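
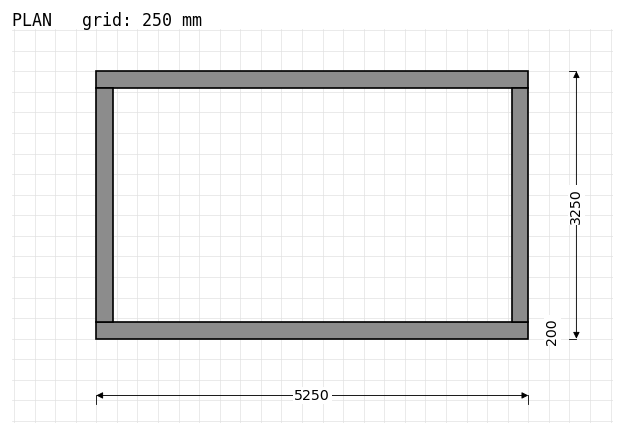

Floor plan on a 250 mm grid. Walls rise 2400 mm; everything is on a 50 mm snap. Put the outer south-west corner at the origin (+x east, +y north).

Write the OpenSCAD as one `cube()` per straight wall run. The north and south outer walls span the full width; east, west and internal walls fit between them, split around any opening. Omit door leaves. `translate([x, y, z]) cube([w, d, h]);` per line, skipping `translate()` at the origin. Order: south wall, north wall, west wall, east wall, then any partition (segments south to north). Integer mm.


cube([5250, 200, 2400]);
translate([0, 3050, 0]) cube([5250, 200, 2400]);
translate([0, 200, 0]) cube([200, 2850, 2400]);
translate([5050, 200, 0]) cube([200, 2850, 2400]);


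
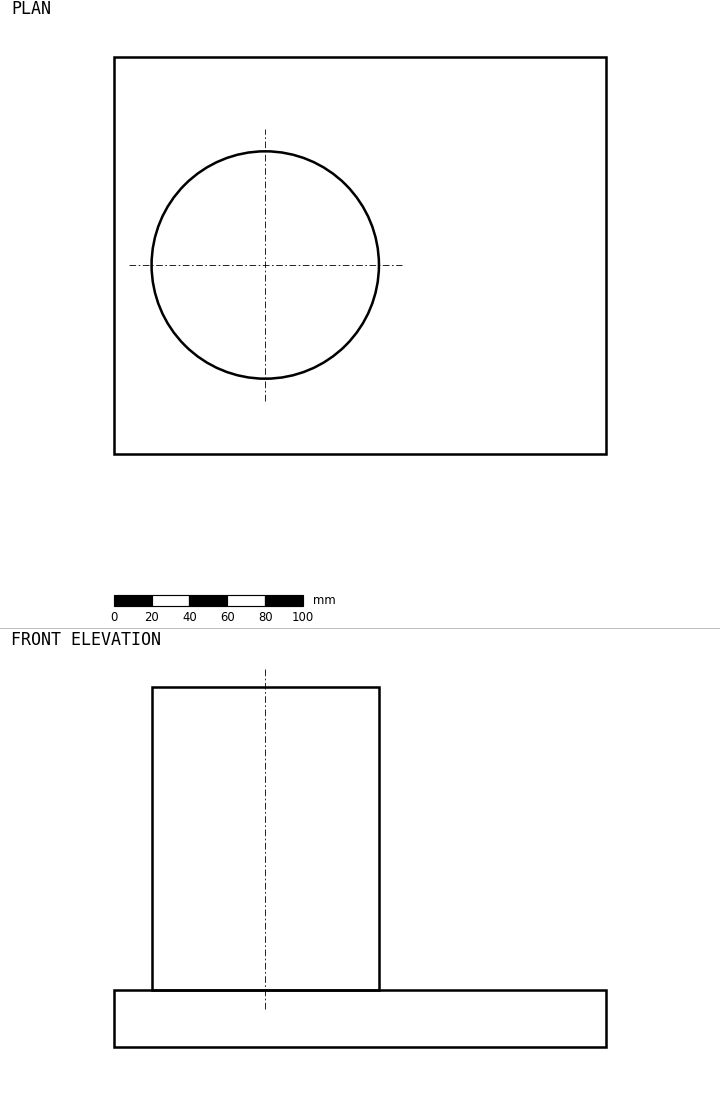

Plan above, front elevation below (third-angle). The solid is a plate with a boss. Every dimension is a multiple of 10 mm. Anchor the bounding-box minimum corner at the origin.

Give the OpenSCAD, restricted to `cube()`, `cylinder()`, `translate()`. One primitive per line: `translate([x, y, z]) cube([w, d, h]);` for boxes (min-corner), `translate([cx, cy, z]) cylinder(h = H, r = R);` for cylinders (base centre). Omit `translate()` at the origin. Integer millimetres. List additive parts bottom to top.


cube([260, 210, 30]);
translate([80, 100, 30]) cylinder(h = 160, r = 60);


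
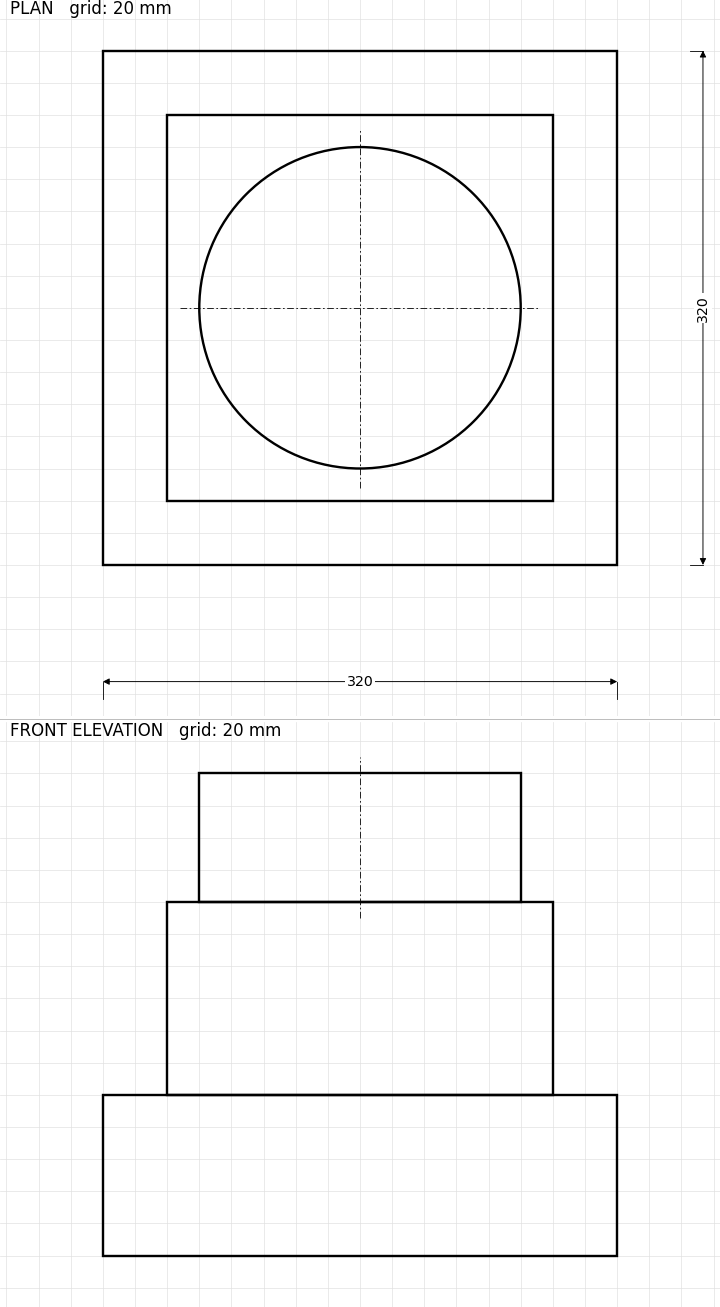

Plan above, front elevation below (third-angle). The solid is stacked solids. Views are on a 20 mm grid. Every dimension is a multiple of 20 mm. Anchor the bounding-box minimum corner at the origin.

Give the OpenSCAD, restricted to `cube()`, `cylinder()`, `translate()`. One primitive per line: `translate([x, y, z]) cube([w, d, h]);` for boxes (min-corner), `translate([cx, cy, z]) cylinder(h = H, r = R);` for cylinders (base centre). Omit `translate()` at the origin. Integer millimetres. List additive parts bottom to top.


cube([320, 320, 100]);
translate([40, 40, 100]) cube([240, 240, 120]);
translate([160, 160, 220]) cylinder(h = 80, r = 100);


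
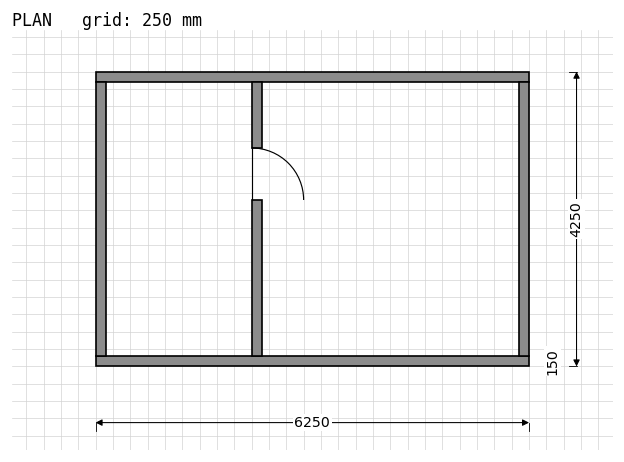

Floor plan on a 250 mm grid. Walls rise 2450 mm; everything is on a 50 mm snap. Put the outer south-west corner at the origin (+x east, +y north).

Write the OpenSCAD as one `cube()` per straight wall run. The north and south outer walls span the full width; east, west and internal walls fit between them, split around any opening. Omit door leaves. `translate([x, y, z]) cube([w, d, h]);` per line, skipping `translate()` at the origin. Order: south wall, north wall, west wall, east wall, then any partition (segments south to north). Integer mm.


cube([6250, 150, 2450]);
translate([0, 4100, 0]) cube([6250, 150, 2450]);
translate([0, 150, 0]) cube([150, 3950, 2450]);
translate([6100, 150, 0]) cube([150, 3950, 2450]);
translate([2250, 150, 0]) cube([150, 2250, 2450]);
translate([2250, 3150, 0]) cube([150, 950, 2450]);


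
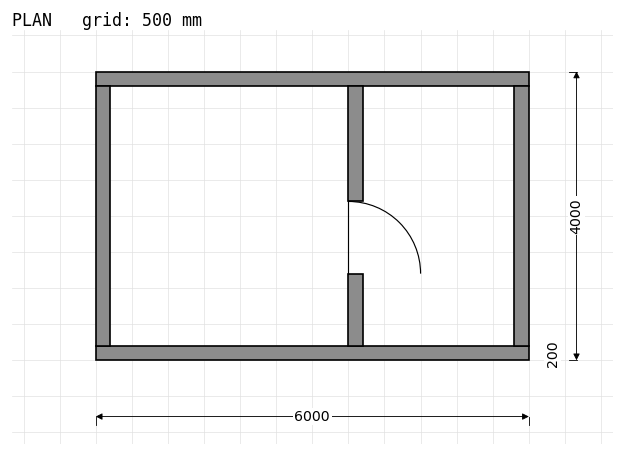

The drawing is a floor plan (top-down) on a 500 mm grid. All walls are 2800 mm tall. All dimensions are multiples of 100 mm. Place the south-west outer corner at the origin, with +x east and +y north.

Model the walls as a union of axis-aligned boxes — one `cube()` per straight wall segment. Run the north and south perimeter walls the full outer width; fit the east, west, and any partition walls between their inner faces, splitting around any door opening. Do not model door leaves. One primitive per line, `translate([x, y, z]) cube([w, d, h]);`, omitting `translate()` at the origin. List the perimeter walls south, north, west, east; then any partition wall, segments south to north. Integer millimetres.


cube([6000, 200, 2800]);
translate([0, 3800, 0]) cube([6000, 200, 2800]);
translate([0, 200, 0]) cube([200, 3600, 2800]);
translate([5800, 200, 0]) cube([200, 3600, 2800]);
translate([3500, 200, 0]) cube([200, 1000, 2800]);
translate([3500, 2200, 0]) cube([200, 1600, 2800]);


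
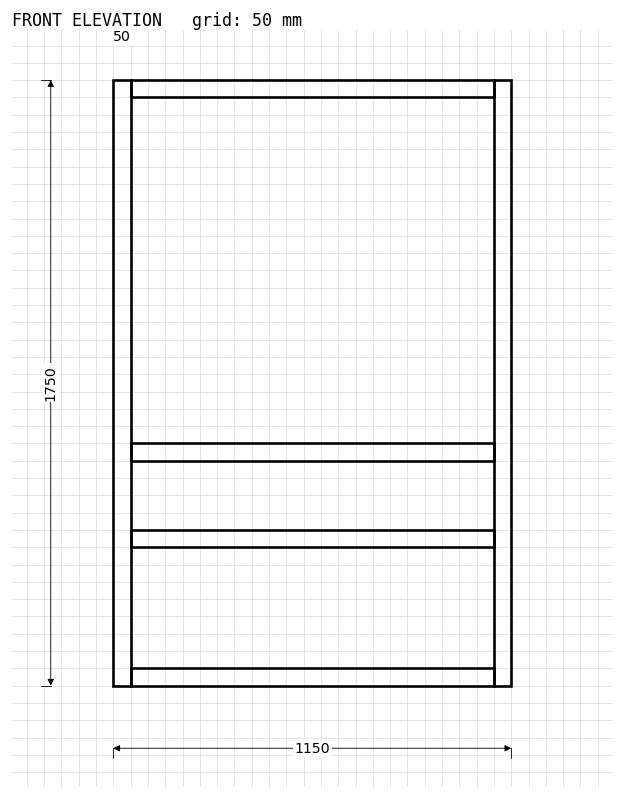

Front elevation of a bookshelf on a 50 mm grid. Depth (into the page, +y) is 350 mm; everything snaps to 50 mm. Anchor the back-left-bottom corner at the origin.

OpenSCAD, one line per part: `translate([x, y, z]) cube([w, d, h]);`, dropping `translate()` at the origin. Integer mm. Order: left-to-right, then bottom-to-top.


cube([50, 350, 1750]);
translate([50, 0, 0]) cube([1050, 350, 50]);
translate([50, 0, 400]) cube([1050, 350, 50]);
translate([50, 0, 650]) cube([1050, 350, 50]);
translate([50, 0, 1700]) cube([1050, 350, 50]);
translate([1100, 0, 0]) cube([50, 350, 1750]);


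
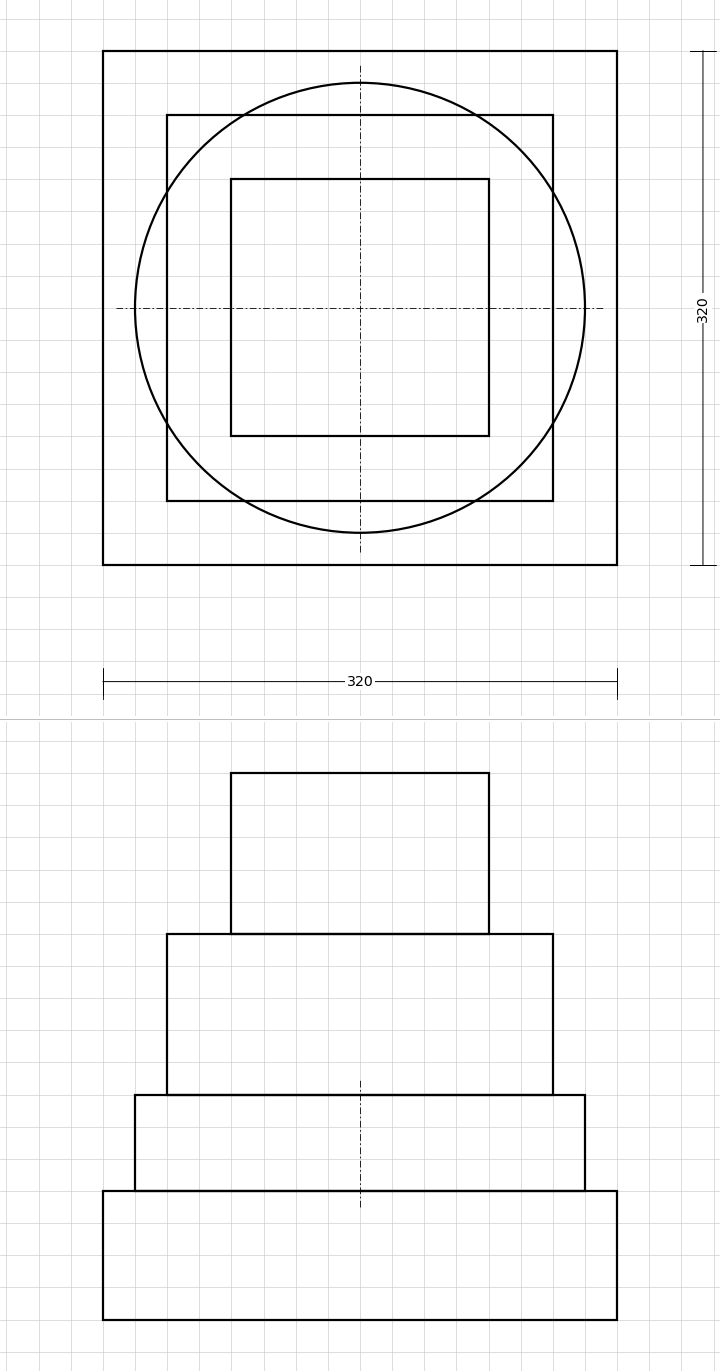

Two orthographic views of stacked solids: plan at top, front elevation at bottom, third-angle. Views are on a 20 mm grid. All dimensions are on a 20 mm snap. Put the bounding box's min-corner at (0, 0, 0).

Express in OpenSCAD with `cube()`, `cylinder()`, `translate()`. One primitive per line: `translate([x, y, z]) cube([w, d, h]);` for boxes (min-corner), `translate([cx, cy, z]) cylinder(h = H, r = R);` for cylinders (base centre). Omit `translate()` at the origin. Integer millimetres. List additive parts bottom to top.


cube([320, 320, 80]);
translate([160, 160, 80]) cylinder(h = 60, r = 140);
translate([40, 40, 140]) cube([240, 240, 100]);
translate([80, 80, 240]) cube([160, 160, 100]);


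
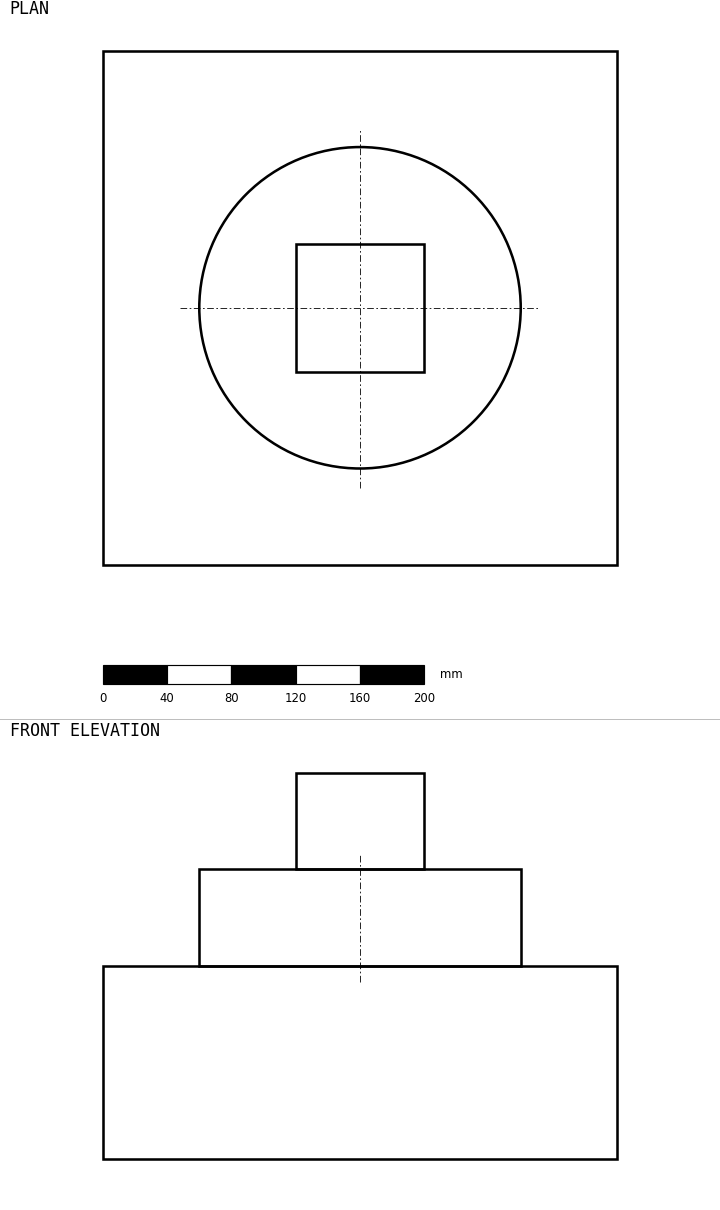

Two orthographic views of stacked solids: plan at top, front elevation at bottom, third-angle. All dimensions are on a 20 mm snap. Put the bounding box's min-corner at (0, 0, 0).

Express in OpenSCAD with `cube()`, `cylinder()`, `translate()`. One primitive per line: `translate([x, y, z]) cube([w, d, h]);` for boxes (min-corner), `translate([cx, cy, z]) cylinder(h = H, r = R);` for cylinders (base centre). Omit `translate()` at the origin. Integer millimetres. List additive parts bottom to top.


cube([320, 320, 120]);
translate([160, 160, 120]) cylinder(h = 60, r = 100);
translate([120, 120, 180]) cube([80, 80, 60]);


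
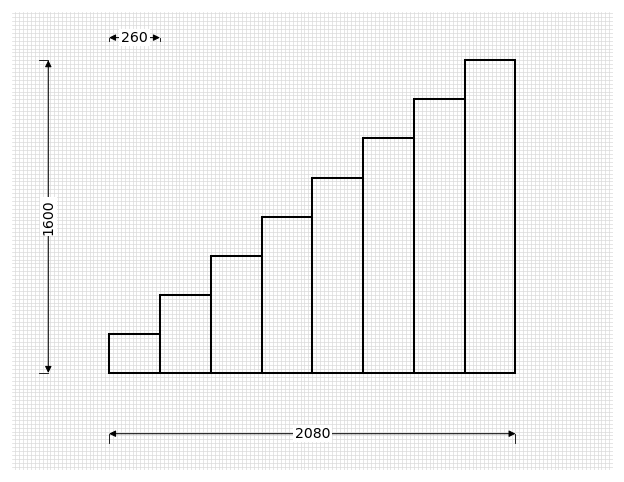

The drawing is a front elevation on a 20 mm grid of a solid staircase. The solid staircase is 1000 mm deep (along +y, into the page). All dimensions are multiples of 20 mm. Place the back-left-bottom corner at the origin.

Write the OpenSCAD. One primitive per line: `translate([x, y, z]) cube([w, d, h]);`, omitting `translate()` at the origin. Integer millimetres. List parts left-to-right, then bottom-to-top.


cube([260, 1000, 200]);
translate([260, 0, 0]) cube([260, 1000, 400]);
translate([520, 0, 0]) cube([260, 1000, 600]);
translate([780, 0, 0]) cube([260, 1000, 800]);
translate([1040, 0, 0]) cube([260, 1000, 1000]);
translate([1300, 0, 0]) cube([260, 1000, 1200]);
translate([1560, 0, 0]) cube([260, 1000, 1400]);
translate([1820, 0, 0]) cube([260, 1000, 1600]);


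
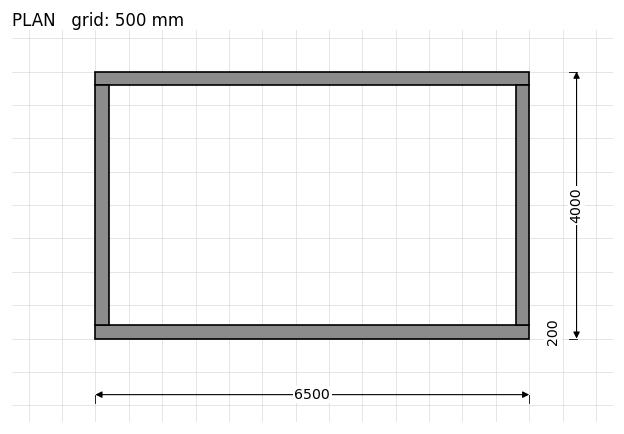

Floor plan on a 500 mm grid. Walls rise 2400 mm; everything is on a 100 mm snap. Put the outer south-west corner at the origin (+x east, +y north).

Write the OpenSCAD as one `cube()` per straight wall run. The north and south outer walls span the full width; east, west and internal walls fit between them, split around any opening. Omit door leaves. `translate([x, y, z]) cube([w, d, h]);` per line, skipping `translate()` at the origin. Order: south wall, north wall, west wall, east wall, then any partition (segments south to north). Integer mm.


cube([6500, 200, 2400]);
translate([0, 3800, 0]) cube([6500, 200, 2400]);
translate([0, 200, 0]) cube([200, 3600, 2400]);
translate([6300, 200, 0]) cube([200, 3600, 2400]);


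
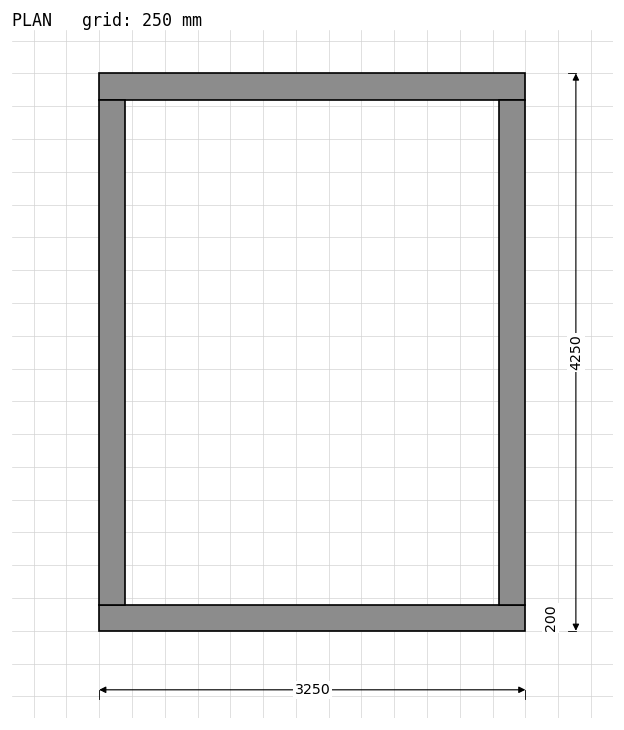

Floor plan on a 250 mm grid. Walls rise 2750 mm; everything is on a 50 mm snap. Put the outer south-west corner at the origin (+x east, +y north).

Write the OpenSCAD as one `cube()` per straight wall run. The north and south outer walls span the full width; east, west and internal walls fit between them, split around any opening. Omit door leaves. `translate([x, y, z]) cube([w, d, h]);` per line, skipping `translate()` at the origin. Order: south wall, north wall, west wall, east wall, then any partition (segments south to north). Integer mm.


cube([3250, 200, 2750]);
translate([0, 4050, 0]) cube([3250, 200, 2750]);
translate([0, 200, 0]) cube([200, 3850, 2750]);
translate([3050, 200, 0]) cube([200, 3850, 2750]);


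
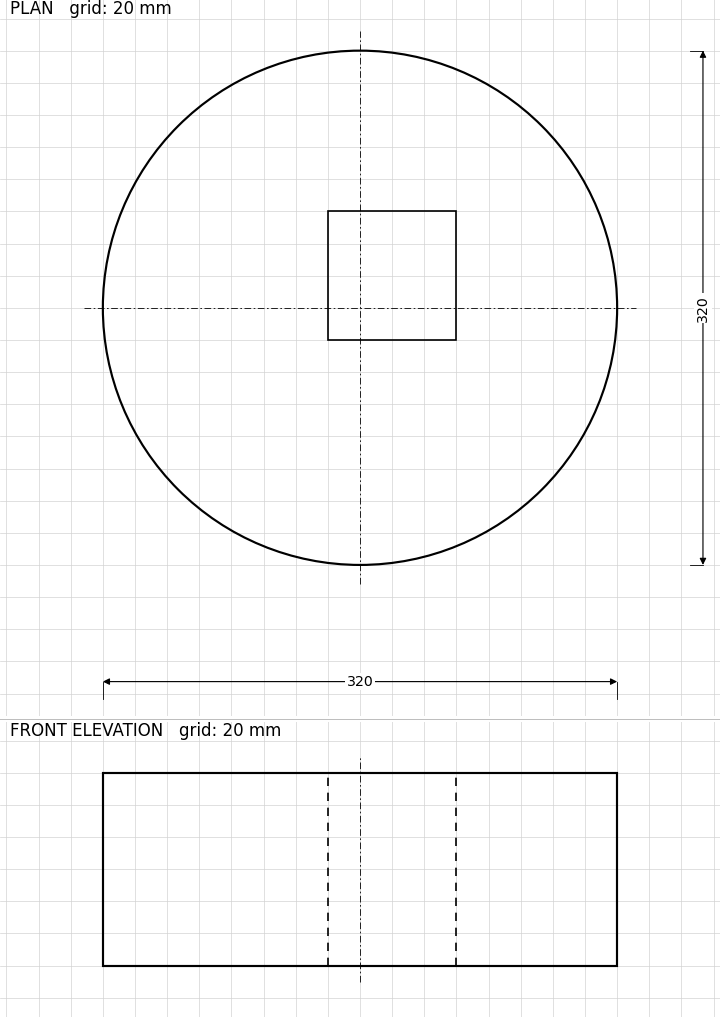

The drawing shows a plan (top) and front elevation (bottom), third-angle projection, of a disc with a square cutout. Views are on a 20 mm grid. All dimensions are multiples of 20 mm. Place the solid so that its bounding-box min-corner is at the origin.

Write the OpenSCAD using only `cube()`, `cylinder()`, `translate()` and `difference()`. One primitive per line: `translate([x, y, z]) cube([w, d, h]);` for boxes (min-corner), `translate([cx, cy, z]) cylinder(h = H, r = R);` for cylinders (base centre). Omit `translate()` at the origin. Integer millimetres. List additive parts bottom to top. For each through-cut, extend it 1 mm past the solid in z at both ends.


difference() {
  translate([160, 160, 0]) cylinder(h = 120, r = 160);
  translate([140, 140, -1]) cube([80, 80, 122]);
}


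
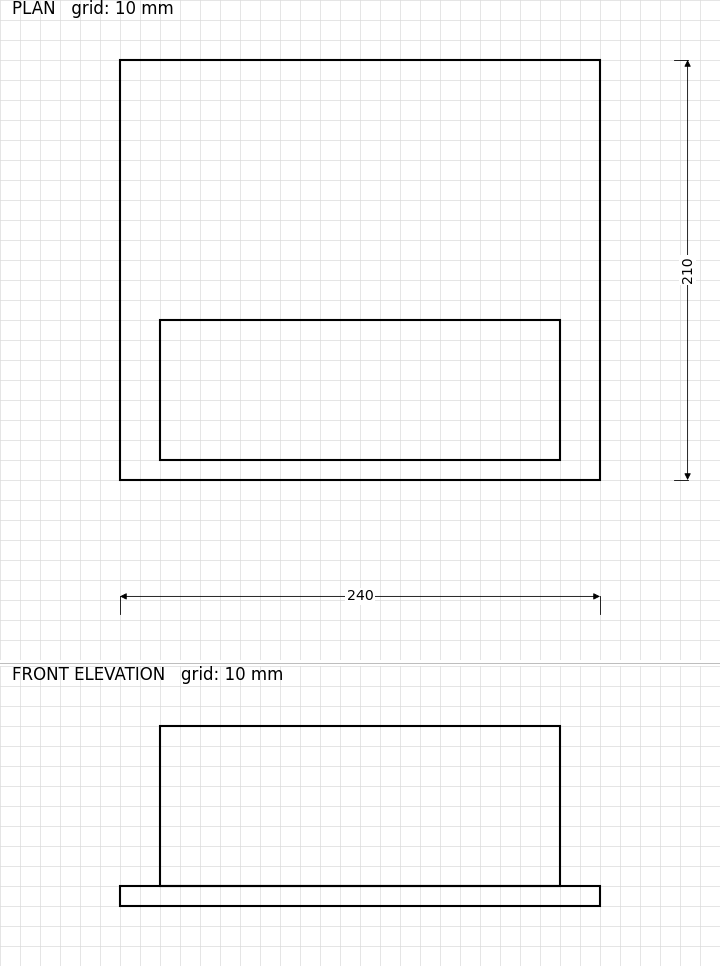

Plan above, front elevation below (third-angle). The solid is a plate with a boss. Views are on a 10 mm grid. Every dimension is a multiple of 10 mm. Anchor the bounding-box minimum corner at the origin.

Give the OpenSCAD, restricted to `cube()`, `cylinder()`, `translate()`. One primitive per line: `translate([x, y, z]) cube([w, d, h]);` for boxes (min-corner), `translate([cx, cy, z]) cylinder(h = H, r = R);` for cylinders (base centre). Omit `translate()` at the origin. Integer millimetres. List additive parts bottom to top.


cube([240, 210, 10]);
translate([20, 10, 10]) cube([200, 70, 80]);


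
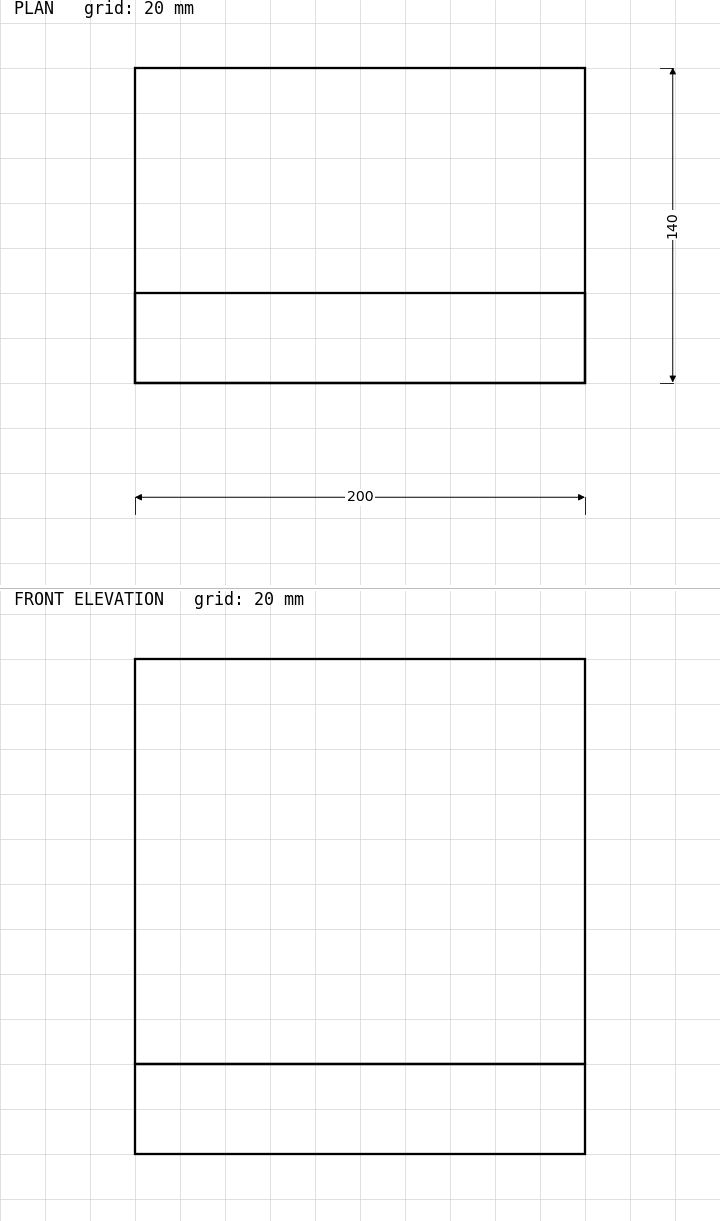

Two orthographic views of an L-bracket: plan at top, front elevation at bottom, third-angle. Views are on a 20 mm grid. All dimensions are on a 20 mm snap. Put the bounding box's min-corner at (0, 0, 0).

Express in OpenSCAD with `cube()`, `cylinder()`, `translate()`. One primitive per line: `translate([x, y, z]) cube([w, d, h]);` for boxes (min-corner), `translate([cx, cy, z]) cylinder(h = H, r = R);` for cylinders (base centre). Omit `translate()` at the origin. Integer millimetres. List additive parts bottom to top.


cube([200, 140, 40]);
translate([0, 0, 40]) cube([200, 40, 180]);


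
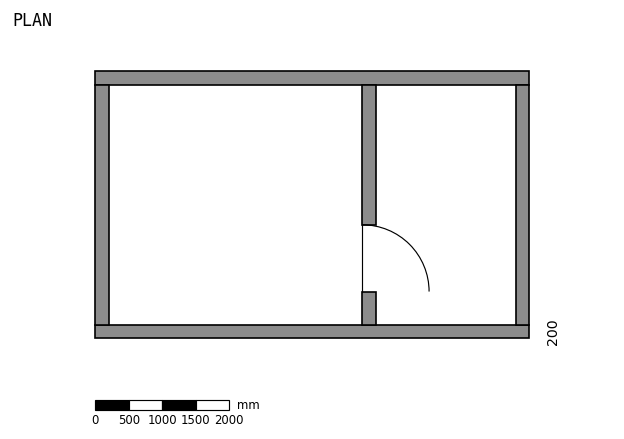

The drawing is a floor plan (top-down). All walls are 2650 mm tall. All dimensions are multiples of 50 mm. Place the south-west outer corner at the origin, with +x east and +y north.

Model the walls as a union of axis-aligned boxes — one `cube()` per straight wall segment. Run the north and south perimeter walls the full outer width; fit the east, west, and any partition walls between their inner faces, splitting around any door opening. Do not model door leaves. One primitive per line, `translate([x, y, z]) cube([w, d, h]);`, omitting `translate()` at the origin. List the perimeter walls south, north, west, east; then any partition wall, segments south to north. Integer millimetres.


cube([6500, 200, 2650]);
translate([0, 3800, 0]) cube([6500, 200, 2650]);
translate([0, 200, 0]) cube([200, 3600, 2650]);
translate([6300, 200, 0]) cube([200, 3600, 2650]);
translate([4000, 200, 0]) cube([200, 500, 2650]);
translate([4000, 1700, 0]) cube([200, 2100, 2650]);


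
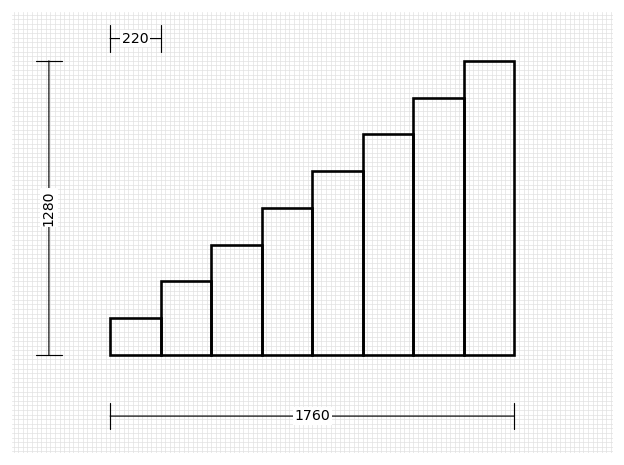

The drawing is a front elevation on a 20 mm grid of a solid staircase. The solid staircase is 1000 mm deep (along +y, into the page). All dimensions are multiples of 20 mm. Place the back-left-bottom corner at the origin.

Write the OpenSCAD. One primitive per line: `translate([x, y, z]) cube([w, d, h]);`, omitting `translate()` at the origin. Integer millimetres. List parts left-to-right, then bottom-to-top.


cube([220, 1000, 160]);
translate([220, 0, 0]) cube([220, 1000, 320]);
translate([440, 0, 0]) cube([220, 1000, 480]);
translate([660, 0, 0]) cube([220, 1000, 640]);
translate([880, 0, 0]) cube([220, 1000, 800]);
translate([1100, 0, 0]) cube([220, 1000, 960]);
translate([1320, 0, 0]) cube([220, 1000, 1120]);
translate([1540, 0, 0]) cube([220, 1000, 1280]);


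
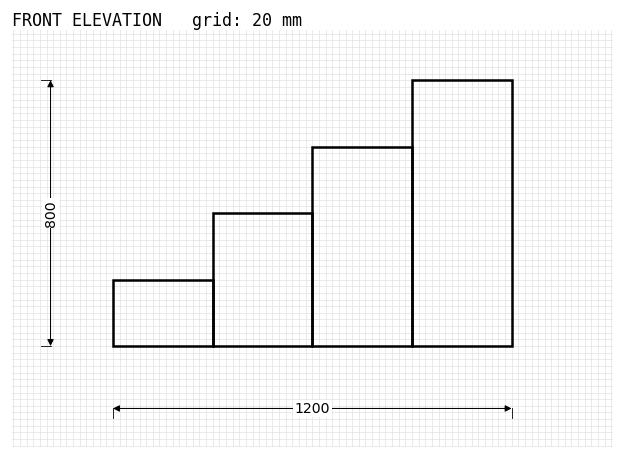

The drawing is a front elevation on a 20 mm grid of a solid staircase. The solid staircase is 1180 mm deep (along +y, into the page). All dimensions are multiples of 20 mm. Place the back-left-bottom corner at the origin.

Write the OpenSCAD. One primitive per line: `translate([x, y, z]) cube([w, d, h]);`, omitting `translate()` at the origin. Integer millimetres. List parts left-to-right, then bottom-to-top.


cube([300, 1180, 200]);
translate([300, 0, 0]) cube([300, 1180, 400]);
translate([600, 0, 0]) cube([300, 1180, 600]);
translate([900, 0, 0]) cube([300, 1180, 800]);


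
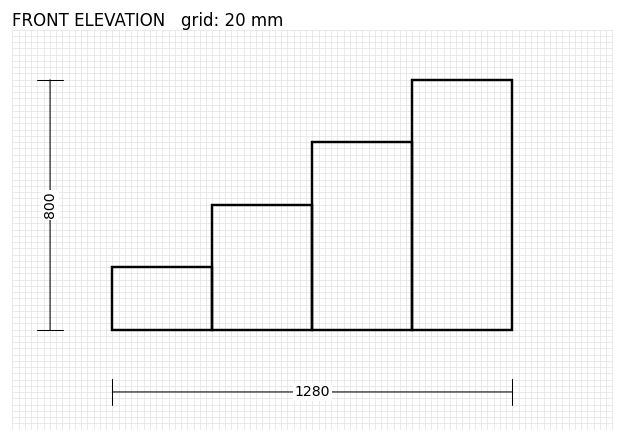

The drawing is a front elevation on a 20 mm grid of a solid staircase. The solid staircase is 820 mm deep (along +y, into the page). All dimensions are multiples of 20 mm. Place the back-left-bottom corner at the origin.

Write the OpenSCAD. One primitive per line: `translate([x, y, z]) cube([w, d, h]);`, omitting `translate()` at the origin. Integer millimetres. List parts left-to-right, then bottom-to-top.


cube([320, 820, 200]);
translate([320, 0, 0]) cube([320, 820, 400]);
translate([640, 0, 0]) cube([320, 820, 600]);
translate([960, 0, 0]) cube([320, 820, 800]);


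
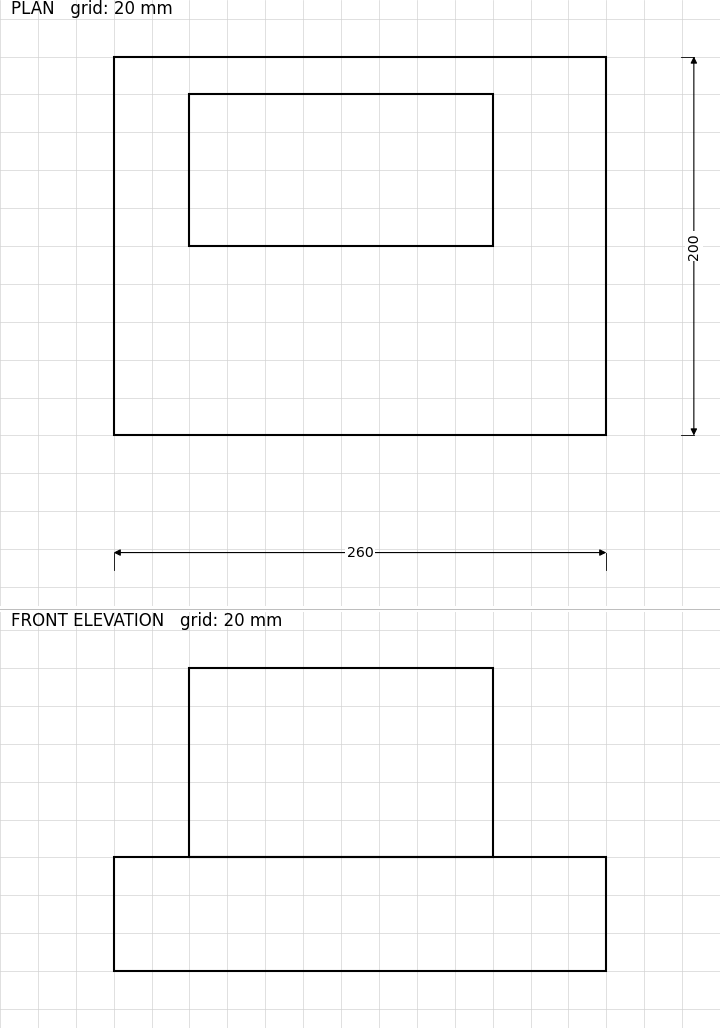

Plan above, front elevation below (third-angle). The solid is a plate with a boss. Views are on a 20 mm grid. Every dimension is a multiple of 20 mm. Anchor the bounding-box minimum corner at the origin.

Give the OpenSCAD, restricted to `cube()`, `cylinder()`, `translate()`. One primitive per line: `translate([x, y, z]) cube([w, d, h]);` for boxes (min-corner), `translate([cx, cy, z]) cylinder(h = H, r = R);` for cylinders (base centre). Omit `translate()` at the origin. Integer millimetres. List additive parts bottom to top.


cube([260, 200, 60]);
translate([40, 100, 60]) cube([160, 80, 100]);


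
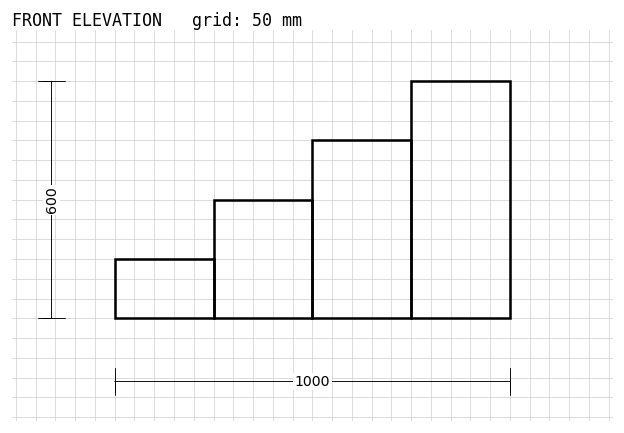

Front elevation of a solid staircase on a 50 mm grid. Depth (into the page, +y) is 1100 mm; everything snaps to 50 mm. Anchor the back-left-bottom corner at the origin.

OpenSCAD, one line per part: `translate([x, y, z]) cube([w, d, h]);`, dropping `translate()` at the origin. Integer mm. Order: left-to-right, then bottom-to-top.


cube([250, 1100, 150]);
translate([250, 0, 0]) cube([250, 1100, 300]);
translate([500, 0, 0]) cube([250, 1100, 450]);
translate([750, 0, 0]) cube([250, 1100, 600]);


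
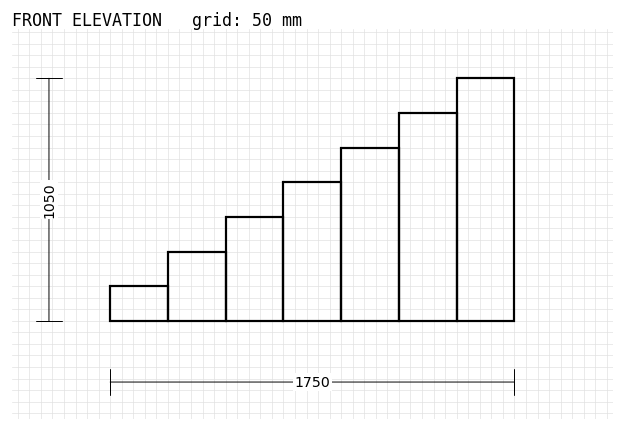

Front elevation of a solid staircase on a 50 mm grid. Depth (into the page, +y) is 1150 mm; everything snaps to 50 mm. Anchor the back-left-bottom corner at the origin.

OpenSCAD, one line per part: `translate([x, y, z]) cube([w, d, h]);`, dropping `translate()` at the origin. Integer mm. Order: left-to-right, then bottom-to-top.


cube([250, 1150, 150]);
translate([250, 0, 0]) cube([250, 1150, 300]);
translate([500, 0, 0]) cube([250, 1150, 450]);
translate([750, 0, 0]) cube([250, 1150, 600]);
translate([1000, 0, 0]) cube([250, 1150, 750]);
translate([1250, 0, 0]) cube([250, 1150, 900]);
translate([1500, 0, 0]) cube([250, 1150, 1050]);


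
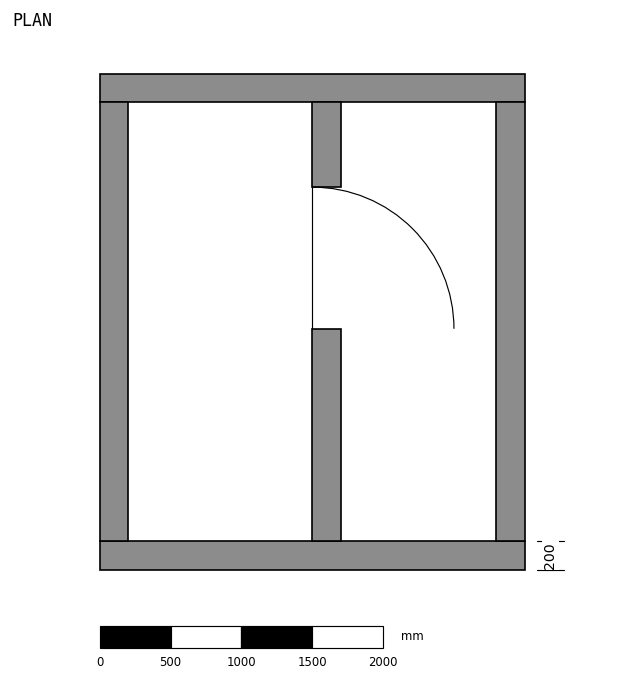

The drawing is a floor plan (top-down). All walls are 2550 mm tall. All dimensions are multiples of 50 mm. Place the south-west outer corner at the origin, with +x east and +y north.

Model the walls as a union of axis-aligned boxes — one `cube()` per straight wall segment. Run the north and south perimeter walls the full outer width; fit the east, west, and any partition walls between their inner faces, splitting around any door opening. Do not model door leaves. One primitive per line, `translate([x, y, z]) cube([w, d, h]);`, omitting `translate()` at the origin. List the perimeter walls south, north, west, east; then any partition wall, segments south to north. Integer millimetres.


cube([3000, 200, 2550]);
translate([0, 3300, 0]) cube([3000, 200, 2550]);
translate([0, 200, 0]) cube([200, 3100, 2550]);
translate([2800, 200, 0]) cube([200, 3100, 2550]);
translate([1500, 200, 0]) cube([200, 1500, 2550]);
translate([1500, 2700, 0]) cube([200, 600, 2550]);


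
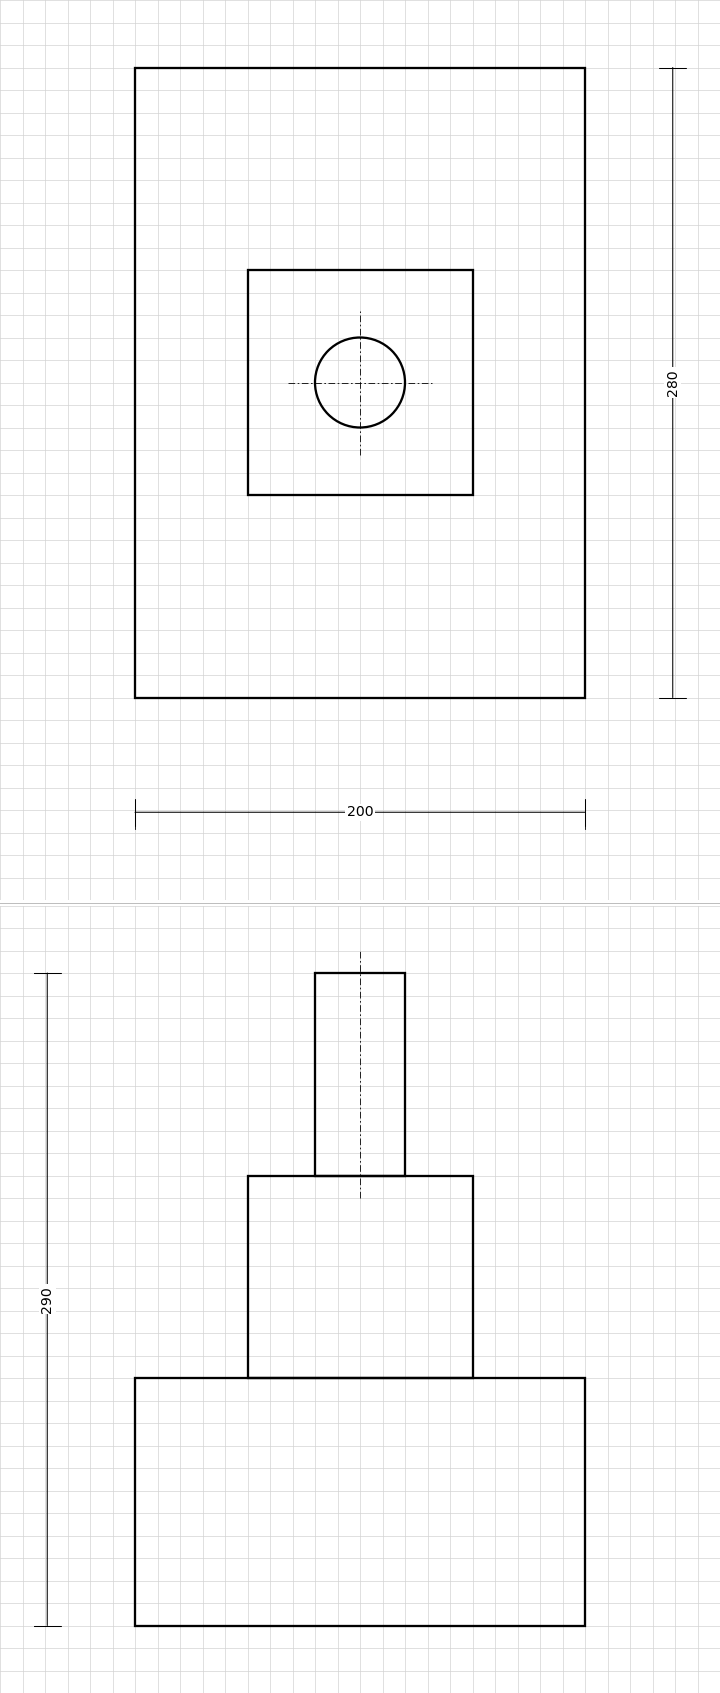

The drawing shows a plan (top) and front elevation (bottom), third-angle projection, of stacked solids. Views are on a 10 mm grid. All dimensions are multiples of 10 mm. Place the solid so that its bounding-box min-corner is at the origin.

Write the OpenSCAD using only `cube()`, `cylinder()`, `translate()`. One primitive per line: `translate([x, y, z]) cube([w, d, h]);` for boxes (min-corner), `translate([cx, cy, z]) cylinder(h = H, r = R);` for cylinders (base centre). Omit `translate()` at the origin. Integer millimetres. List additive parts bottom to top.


cube([200, 280, 110]);
translate([50, 90, 110]) cube([100, 100, 90]);
translate([100, 140, 200]) cylinder(h = 90, r = 20);


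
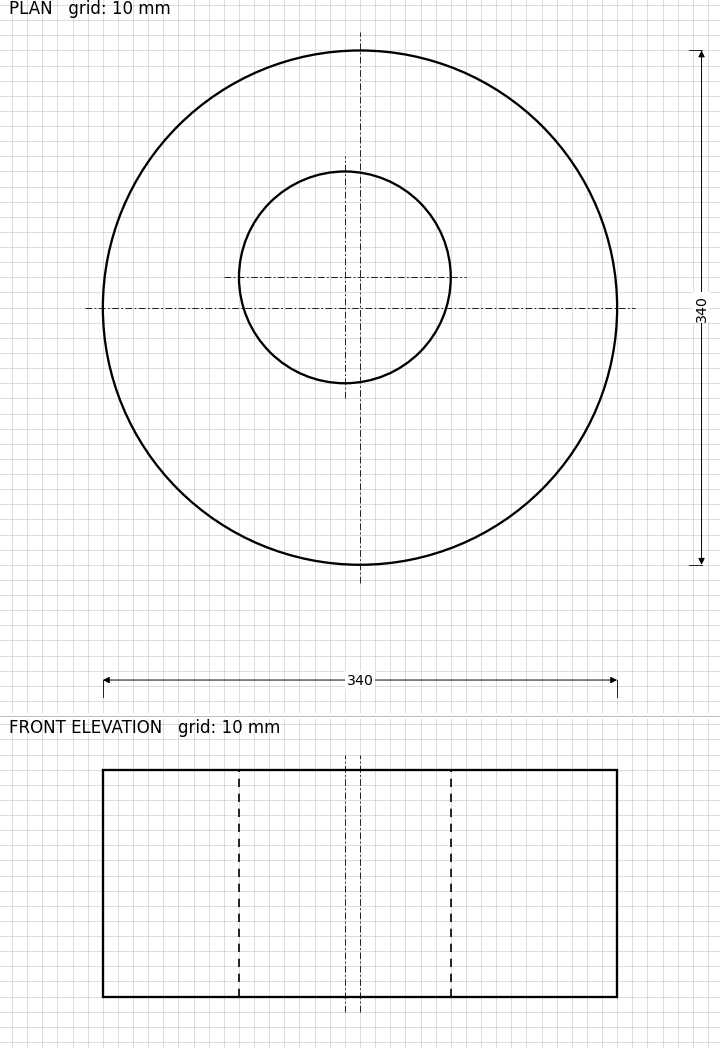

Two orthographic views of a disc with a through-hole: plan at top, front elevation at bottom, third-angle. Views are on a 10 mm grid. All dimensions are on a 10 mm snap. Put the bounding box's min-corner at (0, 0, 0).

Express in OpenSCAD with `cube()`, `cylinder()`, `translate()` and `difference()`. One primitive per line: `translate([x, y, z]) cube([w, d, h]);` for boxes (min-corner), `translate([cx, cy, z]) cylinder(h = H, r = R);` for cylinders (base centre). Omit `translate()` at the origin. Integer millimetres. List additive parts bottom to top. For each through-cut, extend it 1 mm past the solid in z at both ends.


difference() {
  translate([170, 170, 0]) cylinder(h = 150, r = 170);
  translate([160, 190, -1]) cylinder(h = 152, r = 70);
}


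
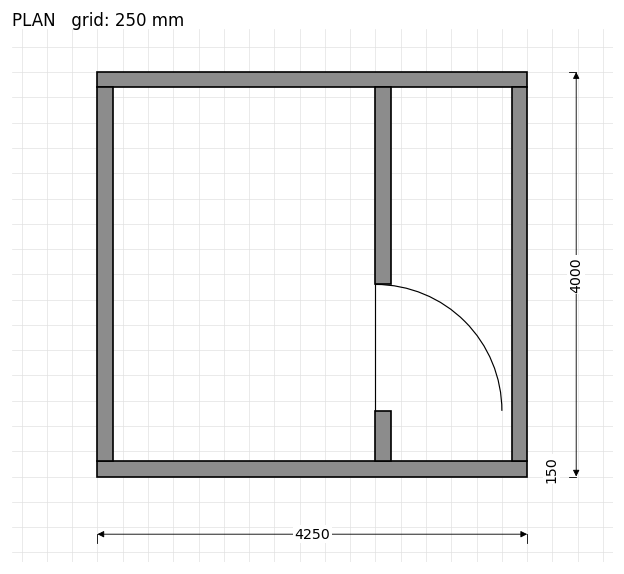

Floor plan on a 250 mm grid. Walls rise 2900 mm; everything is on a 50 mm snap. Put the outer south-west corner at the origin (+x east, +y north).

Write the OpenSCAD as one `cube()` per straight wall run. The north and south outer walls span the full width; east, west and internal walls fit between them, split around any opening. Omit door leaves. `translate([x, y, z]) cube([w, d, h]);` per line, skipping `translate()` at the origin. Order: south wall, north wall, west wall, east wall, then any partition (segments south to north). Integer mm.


cube([4250, 150, 2900]);
translate([0, 3850, 0]) cube([4250, 150, 2900]);
translate([0, 150, 0]) cube([150, 3700, 2900]);
translate([4100, 150, 0]) cube([150, 3700, 2900]);
translate([2750, 150, 0]) cube([150, 500, 2900]);
translate([2750, 1900, 0]) cube([150, 1950, 2900]);


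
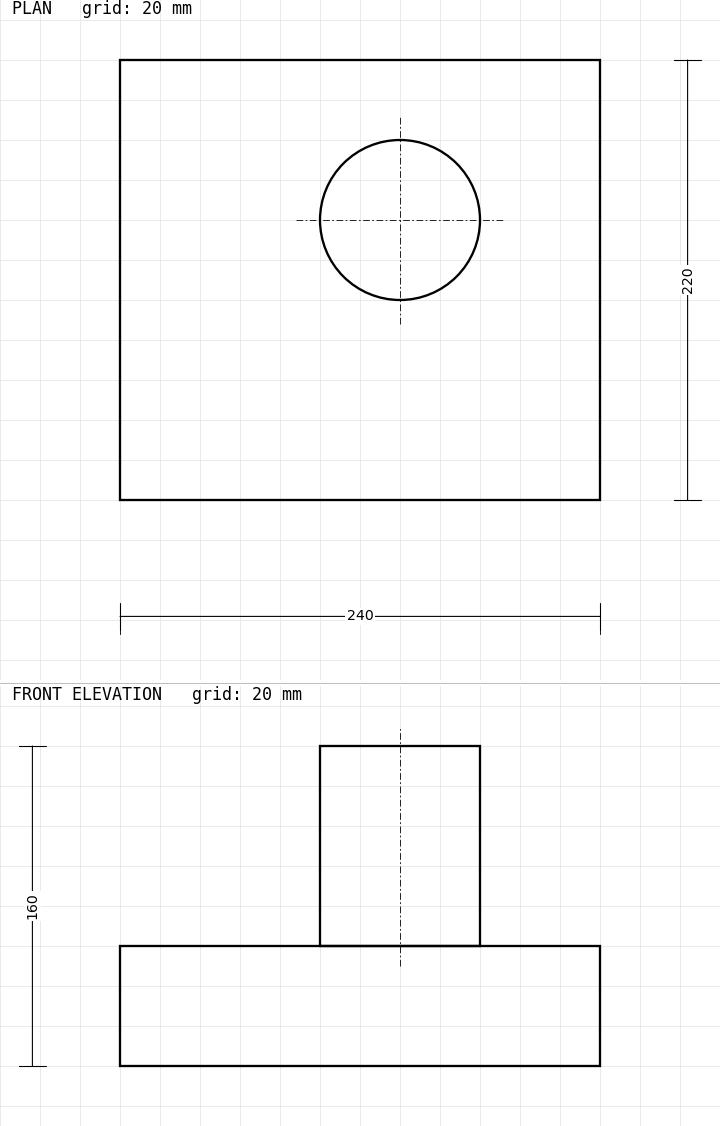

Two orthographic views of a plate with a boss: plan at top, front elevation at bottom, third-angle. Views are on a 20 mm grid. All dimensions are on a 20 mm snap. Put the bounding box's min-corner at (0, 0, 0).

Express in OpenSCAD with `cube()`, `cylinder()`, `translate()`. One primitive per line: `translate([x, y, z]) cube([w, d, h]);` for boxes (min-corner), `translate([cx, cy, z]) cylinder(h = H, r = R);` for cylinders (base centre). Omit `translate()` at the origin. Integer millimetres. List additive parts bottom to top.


cube([240, 220, 60]);
translate([140, 140, 60]) cylinder(h = 100, r = 40);


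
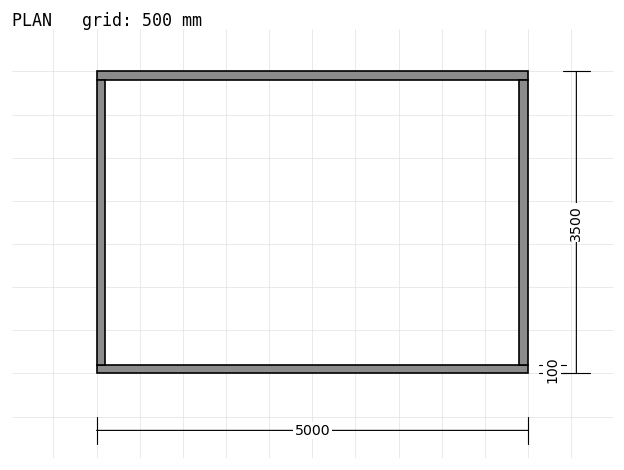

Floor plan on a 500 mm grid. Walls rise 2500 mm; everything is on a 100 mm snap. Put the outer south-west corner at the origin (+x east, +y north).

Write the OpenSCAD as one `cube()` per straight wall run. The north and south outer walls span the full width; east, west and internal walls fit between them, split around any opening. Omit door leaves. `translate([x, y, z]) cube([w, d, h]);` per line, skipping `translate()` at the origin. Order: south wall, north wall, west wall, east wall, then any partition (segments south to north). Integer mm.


cube([5000, 100, 2500]);
translate([0, 3400, 0]) cube([5000, 100, 2500]);
translate([0, 100, 0]) cube([100, 3300, 2500]);
translate([4900, 100, 0]) cube([100, 3300, 2500]);


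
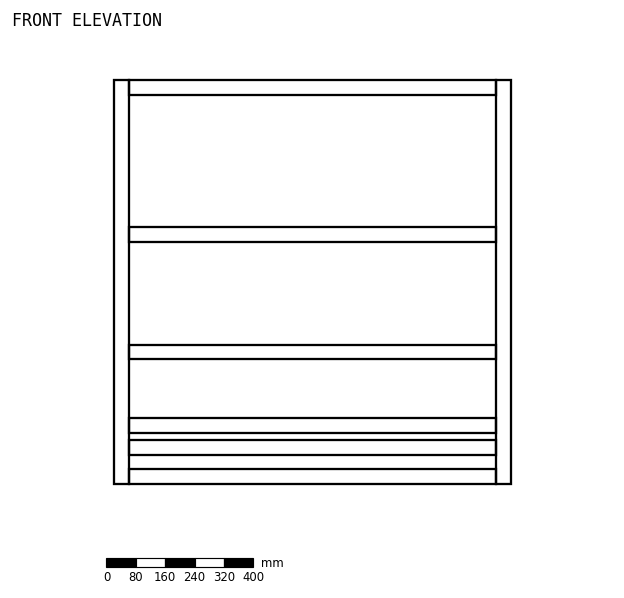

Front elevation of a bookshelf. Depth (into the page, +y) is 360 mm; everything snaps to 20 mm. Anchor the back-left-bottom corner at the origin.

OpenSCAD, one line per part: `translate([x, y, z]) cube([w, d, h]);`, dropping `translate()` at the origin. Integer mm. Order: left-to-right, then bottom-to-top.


cube([40, 360, 1100]);
translate([40, 0, 0]) cube([1000, 360, 40]);
translate([40, 0, 80]) cube([1000, 360, 40]);
translate([40, 0, 140]) cube([1000, 360, 40]);
translate([40, 0, 340]) cube([1000, 360, 40]);
translate([40, 0, 660]) cube([1000, 360, 40]);
translate([40, 0, 1060]) cube([1000, 360, 40]);
translate([1040, 0, 0]) cube([40, 360, 1100]);


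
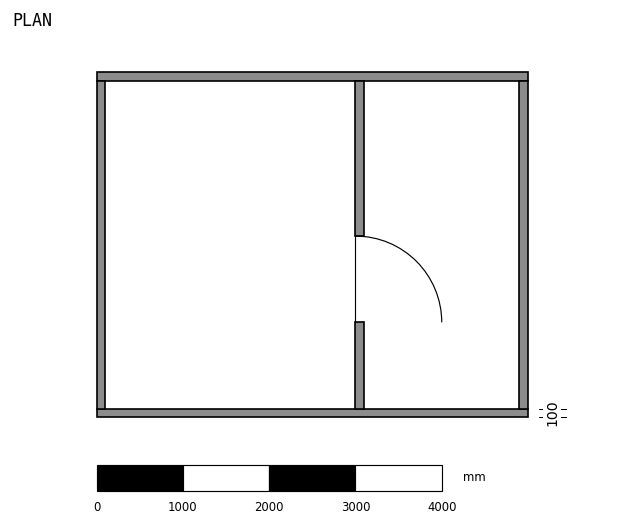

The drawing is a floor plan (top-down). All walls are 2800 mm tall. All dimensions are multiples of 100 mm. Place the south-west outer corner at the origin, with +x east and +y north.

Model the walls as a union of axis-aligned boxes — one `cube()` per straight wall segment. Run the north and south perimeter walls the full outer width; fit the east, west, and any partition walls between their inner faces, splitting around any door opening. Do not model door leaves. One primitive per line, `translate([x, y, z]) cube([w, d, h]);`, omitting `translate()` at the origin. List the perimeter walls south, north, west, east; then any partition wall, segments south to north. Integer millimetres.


cube([5000, 100, 2800]);
translate([0, 3900, 0]) cube([5000, 100, 2800]);
translate([0, 100, 0]) cube([100, 3800, 2800]);
translate([4900, 100, 0]) cube([100, 3800, 2800]);
translate([3000, 100, 0]) cube([100, 1000, 2800]);
translate([3000, 2100, 0]) cube([100, 1800, 2800]);


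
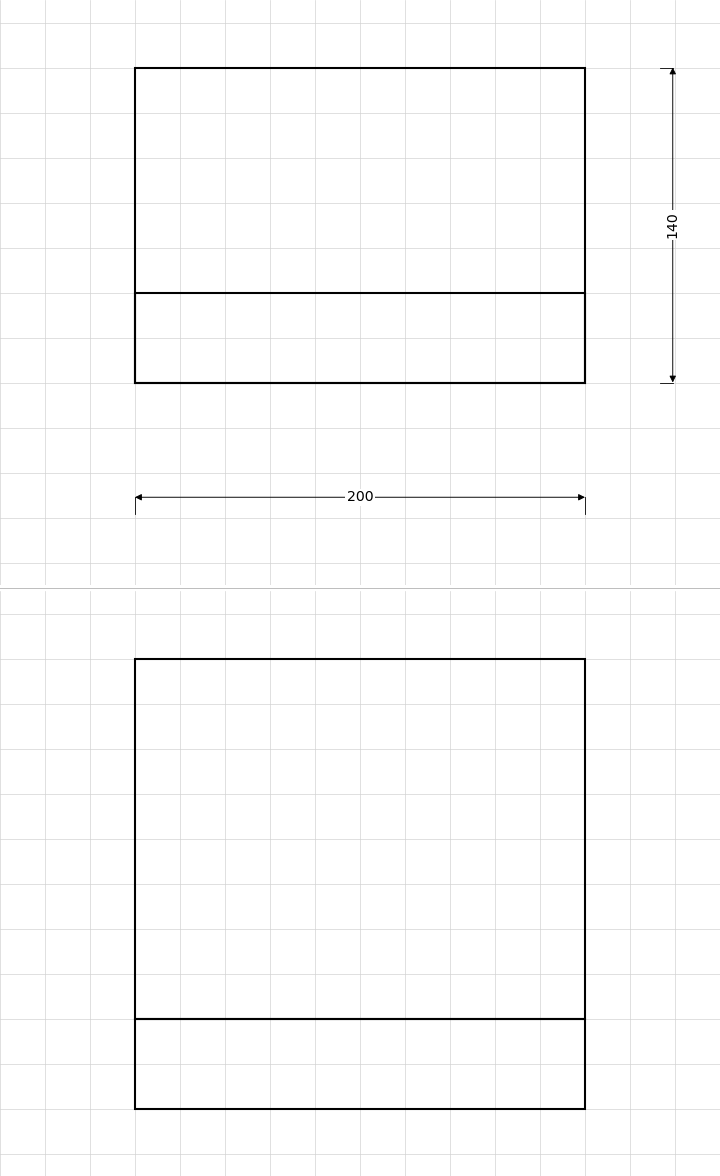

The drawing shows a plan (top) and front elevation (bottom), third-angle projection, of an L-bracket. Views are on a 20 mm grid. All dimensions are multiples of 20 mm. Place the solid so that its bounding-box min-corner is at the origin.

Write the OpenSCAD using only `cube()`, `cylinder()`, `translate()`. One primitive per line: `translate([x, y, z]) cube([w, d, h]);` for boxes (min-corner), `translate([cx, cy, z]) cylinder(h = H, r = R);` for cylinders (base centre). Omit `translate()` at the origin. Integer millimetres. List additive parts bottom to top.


cube([200, 140, 40]);
translate([0, 0, 40]) cube([200, 40, 160]);


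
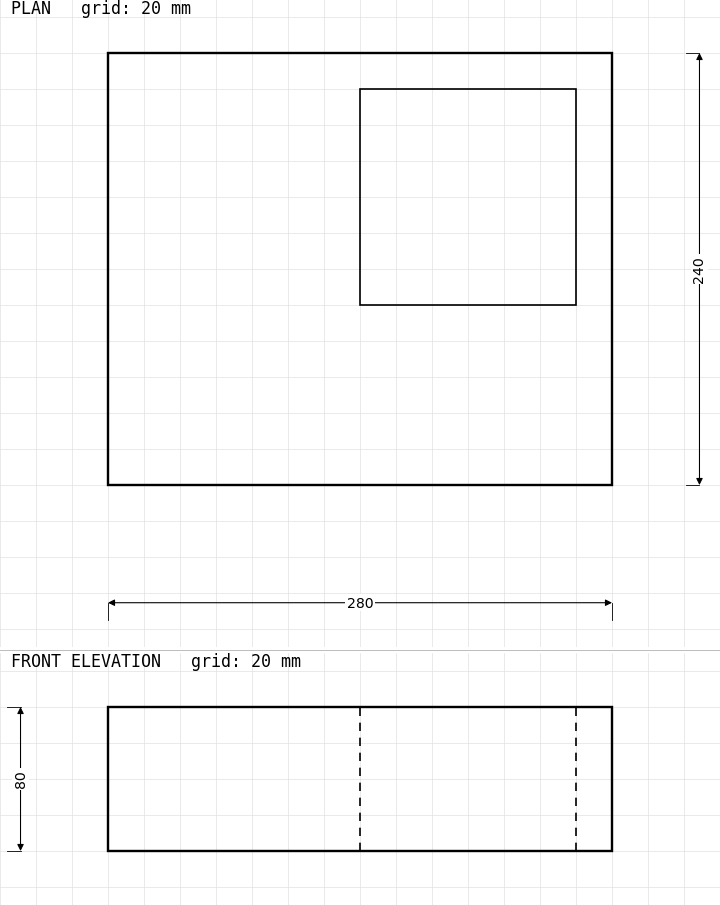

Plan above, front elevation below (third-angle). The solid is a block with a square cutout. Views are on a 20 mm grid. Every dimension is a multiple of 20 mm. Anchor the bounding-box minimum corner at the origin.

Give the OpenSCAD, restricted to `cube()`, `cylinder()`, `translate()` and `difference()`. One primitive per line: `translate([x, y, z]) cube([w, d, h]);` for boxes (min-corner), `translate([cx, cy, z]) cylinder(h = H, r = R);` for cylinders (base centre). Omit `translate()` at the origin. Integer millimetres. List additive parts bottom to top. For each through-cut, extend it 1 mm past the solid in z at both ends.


difference() {
  cube([280, 240, 80]);
  translate([140, 100, -1]) cube([120, 120, 82]);
}


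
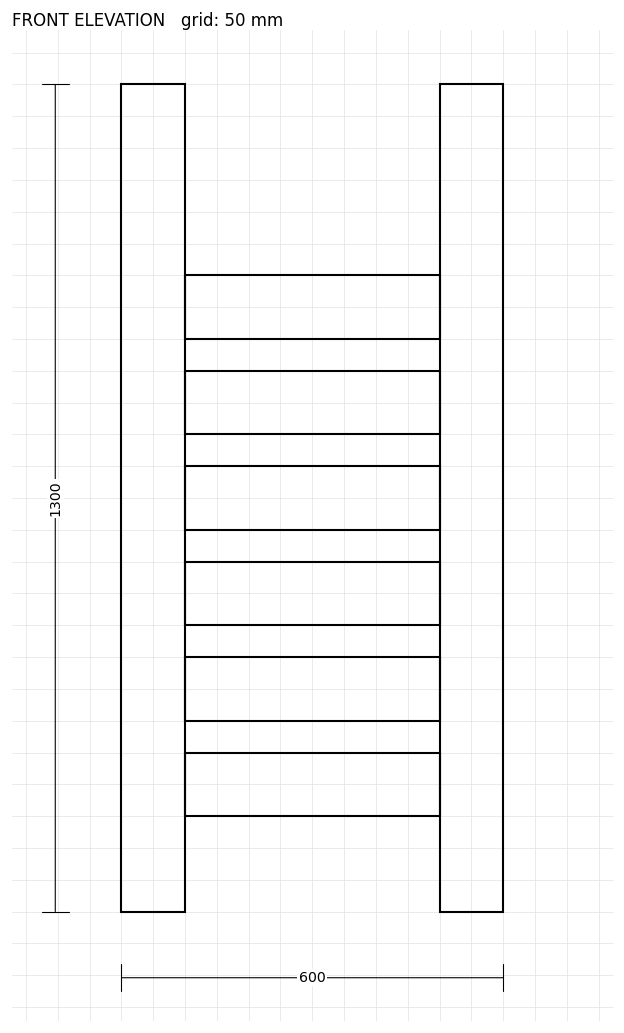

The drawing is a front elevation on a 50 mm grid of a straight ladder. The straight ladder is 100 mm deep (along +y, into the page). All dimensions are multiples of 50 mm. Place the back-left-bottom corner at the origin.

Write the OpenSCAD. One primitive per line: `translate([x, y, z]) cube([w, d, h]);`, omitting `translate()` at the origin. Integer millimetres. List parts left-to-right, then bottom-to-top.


cube([100, 100, 1300]);
translate([100, 0, 150]) cube([400, 100, 100]);
translate([100, 0, 300]) cube([400, 100, 100]);
translate([100, 0, 450]) cube([400, 100, 100]);
translate([100, 0, 600]) cube([400, 100, 100]);
translate([100, 0, 750]) cube([400, 100, 100]);
translate([100, 0, 900]) cube([400, 100, 100]);
translate([500, 0, 0]) cube([100, 100, 1300]);


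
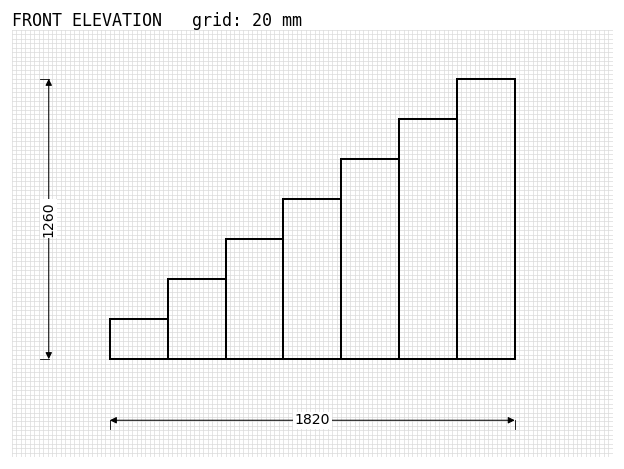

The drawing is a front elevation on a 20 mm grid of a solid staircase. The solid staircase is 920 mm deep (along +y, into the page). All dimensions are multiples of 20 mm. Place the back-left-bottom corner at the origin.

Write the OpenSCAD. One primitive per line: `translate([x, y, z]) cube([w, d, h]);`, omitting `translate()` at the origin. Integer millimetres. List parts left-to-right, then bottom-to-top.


cube([260, 920, 180]);
translate([260, 0, 0]) cube([260, 920, 360]);
translate([520, 0, 0]) cube([260, 920, 540]);
translate([780, 0, 0]) cube([260, 920, 720]);
translate([1040, 0, 0]) cube([260, 920, 900]);
translate([1300, 0, 0]) cube([260, 920, 1080]);
translate([1560, 0, 0]) cube([260, 920, 1260]);


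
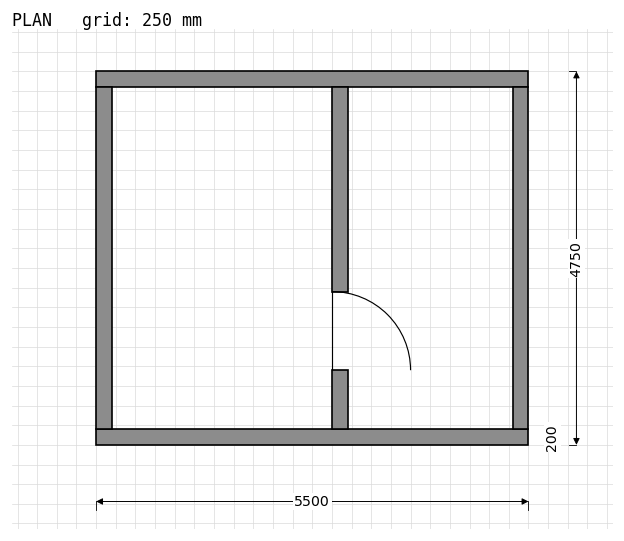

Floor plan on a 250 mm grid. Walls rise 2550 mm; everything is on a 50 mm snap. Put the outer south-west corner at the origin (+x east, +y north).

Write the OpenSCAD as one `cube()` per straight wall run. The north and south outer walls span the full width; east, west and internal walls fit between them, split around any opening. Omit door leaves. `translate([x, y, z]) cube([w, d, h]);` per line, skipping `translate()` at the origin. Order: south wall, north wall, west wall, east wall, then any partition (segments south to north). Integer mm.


cube([5500, 200, 2550]);
translate([0, 4550, 0]) cube([5500, 200, 2550]);
translate([0, 200, 0]) cube([200, 4350, 2550]);
translate([5300, 200, 0]) cube([200, 4350, 2550]);
translate([3000, 200, 0]) cube([200, 750, 2550]);
translate([3000, 1950, 0]) cube([200, 2600, 2550]);


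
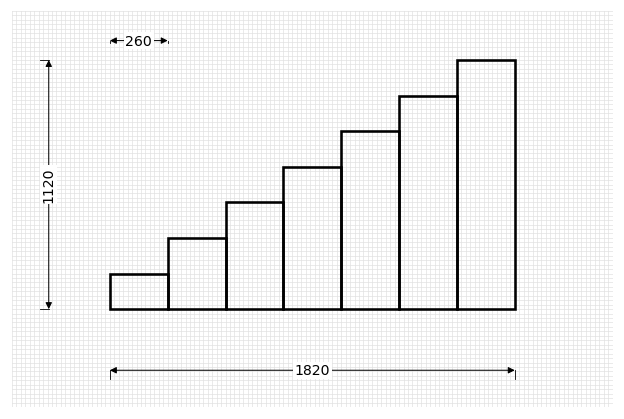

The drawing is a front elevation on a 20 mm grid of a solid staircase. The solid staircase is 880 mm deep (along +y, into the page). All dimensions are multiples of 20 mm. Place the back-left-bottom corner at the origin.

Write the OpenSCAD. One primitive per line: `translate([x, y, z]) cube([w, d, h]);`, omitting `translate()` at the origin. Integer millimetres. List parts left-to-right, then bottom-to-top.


cube([260, 880, 160]);
translate([260, 0, 0]) cube([260, 880, 320]);
translate([520, 0, 0]) cube([260, 880, 480]);
translate([780, 0, 0]) cube([260, 880, 640]);
translate([1040, 0, 0]) cube([260, 880, 800]);
translate([1300, 0, 0]) cube([260, 880, 960]);
translate([1560, 0, 0]) cube([260, 880, 1120]);


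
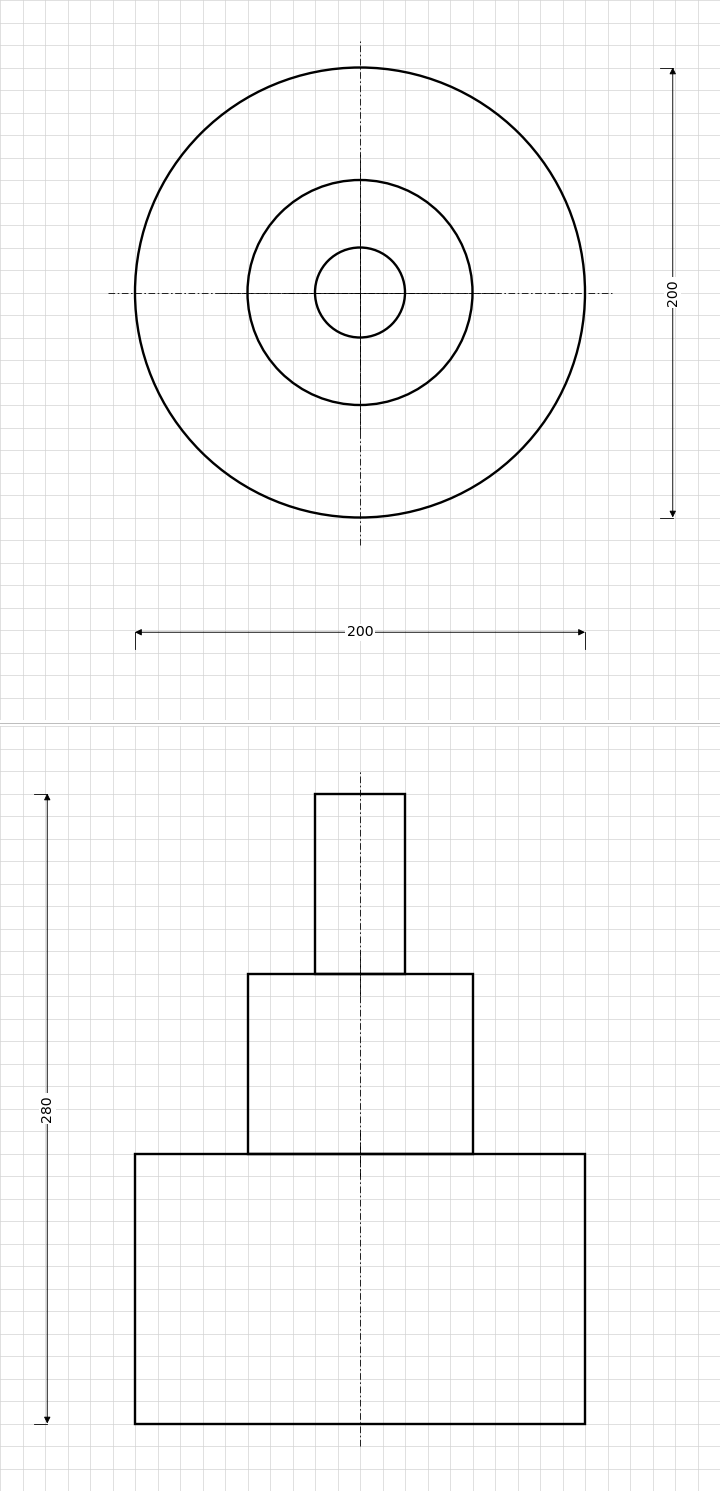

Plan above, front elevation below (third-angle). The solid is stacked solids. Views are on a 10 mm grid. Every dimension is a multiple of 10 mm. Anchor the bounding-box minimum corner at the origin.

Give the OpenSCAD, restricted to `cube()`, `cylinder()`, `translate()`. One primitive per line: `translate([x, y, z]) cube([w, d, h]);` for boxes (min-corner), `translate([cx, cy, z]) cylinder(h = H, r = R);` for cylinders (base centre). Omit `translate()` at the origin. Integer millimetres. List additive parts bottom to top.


translate([100, 100, 0]) cylinder(h = 120, r = 100);
translate([100, 100, 120]) cylinder(h = 80, r = 50);
translate([100, 100, 200]) cylinder(h = 80, r = 20);


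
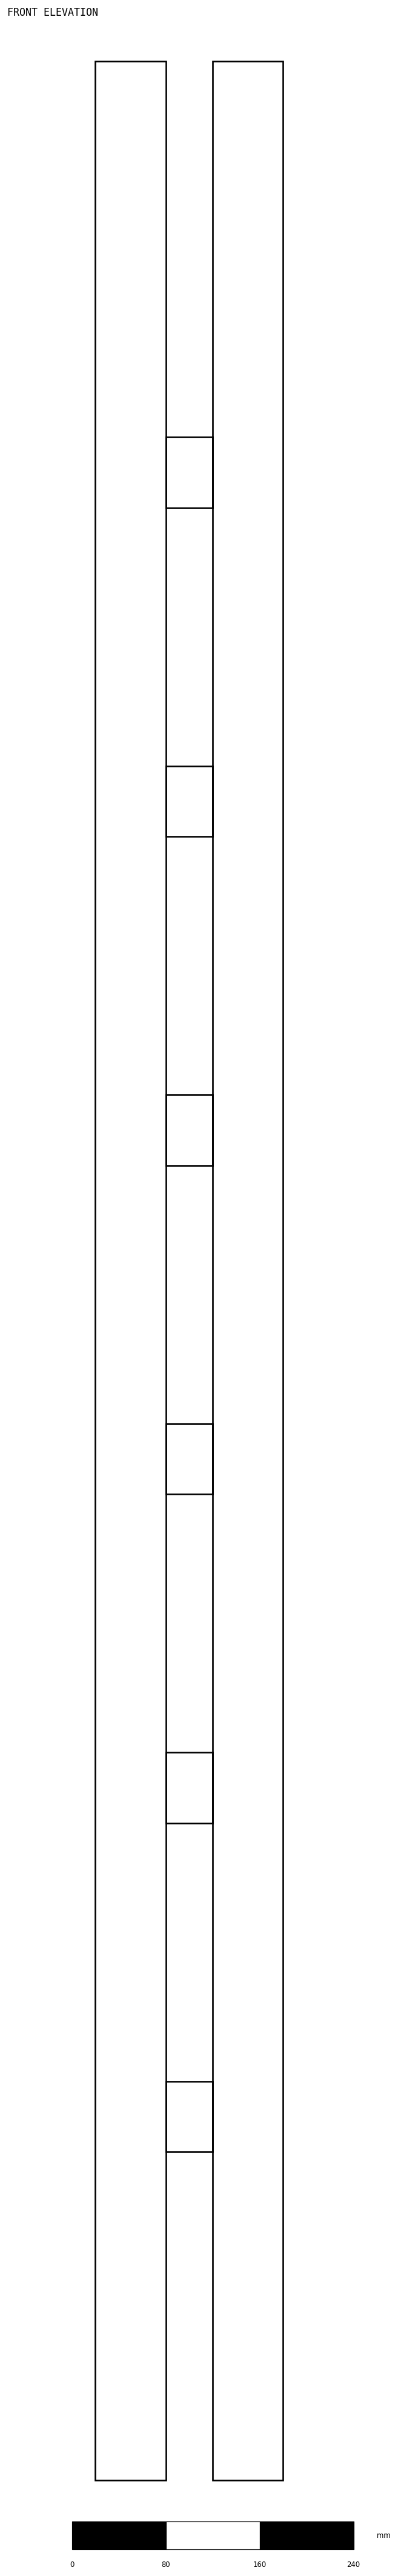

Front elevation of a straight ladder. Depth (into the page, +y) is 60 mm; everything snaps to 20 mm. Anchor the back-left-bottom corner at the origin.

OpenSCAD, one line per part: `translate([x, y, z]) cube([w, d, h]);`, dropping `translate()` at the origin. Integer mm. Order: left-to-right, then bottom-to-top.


cube([60, 60, 2060]);
translate([60, 0, 280]) cube([40, 60, 60]);
translate([60, 0, 560]) cube([40, 60, 60]);
translate([60, 0, 840]) cube([40, 60, 60]);
translate([60, 0, 1120]) cube([40, 60, 60]);
translate([60, 0, 1400]) cube([40, 60, 60]);
translate([60, 0, 1680]) cube([40, 60, 60]);
translate([100, 0, 0]) cube([60, 60, 2060]);


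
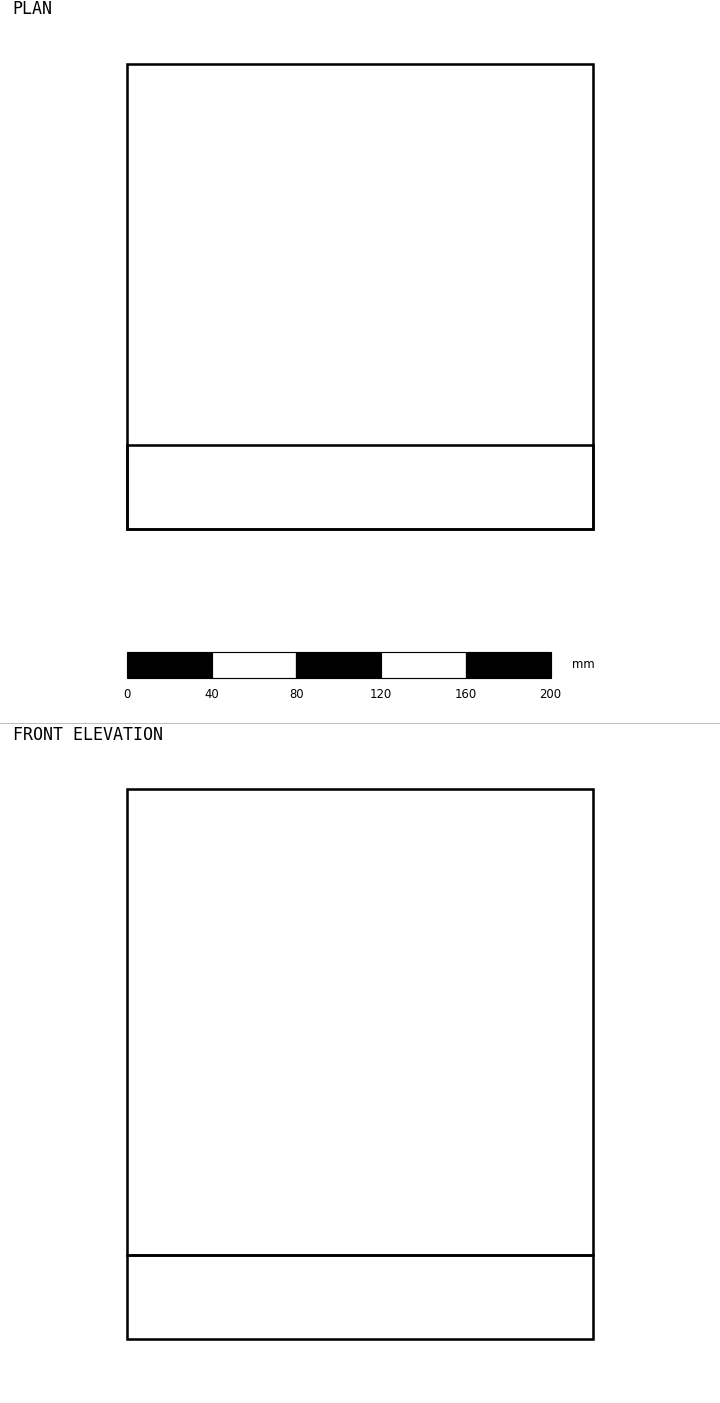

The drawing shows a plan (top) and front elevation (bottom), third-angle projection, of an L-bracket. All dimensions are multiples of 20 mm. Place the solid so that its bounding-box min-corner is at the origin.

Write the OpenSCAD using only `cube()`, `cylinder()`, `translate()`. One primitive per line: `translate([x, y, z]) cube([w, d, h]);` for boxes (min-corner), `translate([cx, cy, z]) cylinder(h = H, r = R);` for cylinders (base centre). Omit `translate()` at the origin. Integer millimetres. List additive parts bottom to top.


cube([220, 220, 40]);
translate([0, 0, 40]) cube([220, 40, 220]);
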